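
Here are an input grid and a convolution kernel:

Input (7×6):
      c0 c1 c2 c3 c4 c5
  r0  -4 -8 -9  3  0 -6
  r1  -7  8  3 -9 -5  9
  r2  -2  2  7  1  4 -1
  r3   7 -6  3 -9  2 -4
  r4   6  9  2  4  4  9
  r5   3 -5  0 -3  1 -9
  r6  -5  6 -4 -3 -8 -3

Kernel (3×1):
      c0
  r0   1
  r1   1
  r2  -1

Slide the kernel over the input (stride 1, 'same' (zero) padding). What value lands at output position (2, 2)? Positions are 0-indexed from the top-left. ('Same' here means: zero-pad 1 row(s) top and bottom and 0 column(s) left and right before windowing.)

7

The receptive field on the zero-padded input at this output position is [3 / 7 / 3]. Elementwise product with the kernel and sum: 3·1 + 7·1 + 3·-1.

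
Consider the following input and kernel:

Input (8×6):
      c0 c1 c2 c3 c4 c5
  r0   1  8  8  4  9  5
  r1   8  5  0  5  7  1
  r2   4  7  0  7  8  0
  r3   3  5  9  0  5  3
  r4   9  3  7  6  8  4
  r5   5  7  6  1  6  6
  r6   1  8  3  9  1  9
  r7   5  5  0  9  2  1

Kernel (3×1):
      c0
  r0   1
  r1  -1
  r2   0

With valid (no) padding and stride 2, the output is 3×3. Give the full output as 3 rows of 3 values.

-7 8 2
1 -9 3
4 1 2

Output[0,0]: The receptive field on the input at this output position is [1 / 8 / 4]. Elementwise product with the kernel and sum: 1·1 + 8·-1.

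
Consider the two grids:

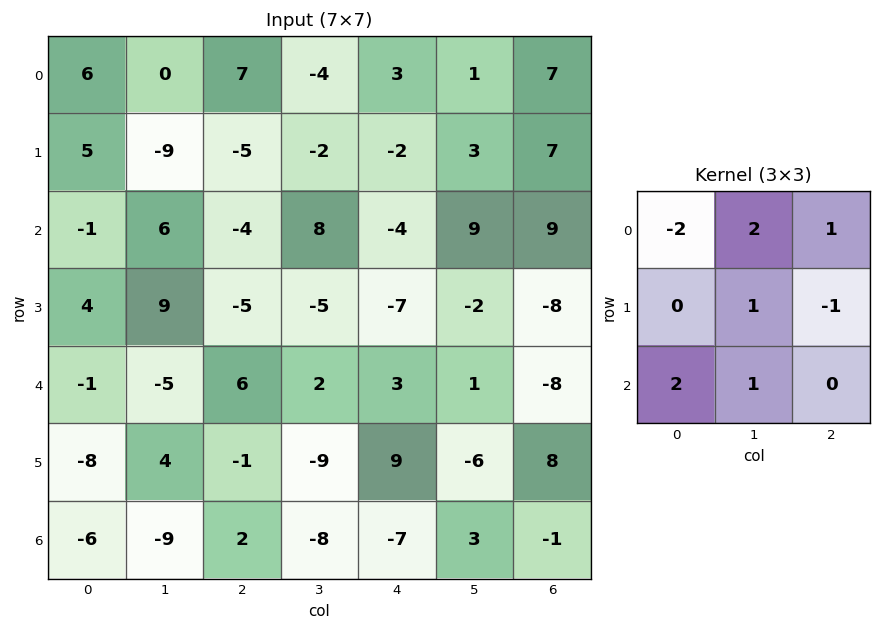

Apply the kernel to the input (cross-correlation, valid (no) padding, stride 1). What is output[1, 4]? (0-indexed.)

The receptive field on the input at this output position is [-2 3 7 / -4 9 9 / -7 -2 -8]. Elementwise product with the kernel and sum: -2·-2 + 3·2 + 7·1 + 9·1 + 9·-1 + -7·2 + -2·1.

1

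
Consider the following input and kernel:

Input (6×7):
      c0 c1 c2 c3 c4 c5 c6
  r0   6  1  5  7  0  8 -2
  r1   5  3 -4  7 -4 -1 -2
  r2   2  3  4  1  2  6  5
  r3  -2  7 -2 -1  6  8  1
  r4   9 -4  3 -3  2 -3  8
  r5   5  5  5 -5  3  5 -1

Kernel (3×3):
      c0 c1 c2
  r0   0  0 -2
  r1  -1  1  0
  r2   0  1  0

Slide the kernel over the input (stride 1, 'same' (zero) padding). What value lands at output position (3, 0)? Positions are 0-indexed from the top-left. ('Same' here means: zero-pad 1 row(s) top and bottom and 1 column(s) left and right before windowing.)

The receptive field on the zero-padded input at this output position is [0 2 3 / 0 -2 7 / 0 9 -4]. Elementwise product with the kernel and sum: 3·-2 + 0·-1 + -2·1 + 9·1.

1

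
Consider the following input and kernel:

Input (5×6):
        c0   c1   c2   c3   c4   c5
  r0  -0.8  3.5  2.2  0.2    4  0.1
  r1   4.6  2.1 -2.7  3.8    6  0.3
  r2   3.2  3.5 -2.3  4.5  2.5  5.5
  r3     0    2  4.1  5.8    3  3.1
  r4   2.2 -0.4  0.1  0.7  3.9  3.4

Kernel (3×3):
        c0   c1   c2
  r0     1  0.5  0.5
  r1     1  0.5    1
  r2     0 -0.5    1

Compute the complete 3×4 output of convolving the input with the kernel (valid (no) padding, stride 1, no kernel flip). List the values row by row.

0.95 14.9 9.75 13.6
10.05 13.25 4.75 19.8
9.2 15.1 14.75 20.35

Output[0,0]: The receptive field on the input at this output position is [-0.8 3.5 2.2 / 4.6 2.1 -2.7 / 3.2 3.5 -2.3]. Elementwise product with the kernel and sum: -0.8·1 + 3.5·0.5 + 2.2·0.5 + 4.6·1 + 2.1·0.5 + -2.7·1 + 3.5·-0.5 + -2.3·1.
Output[0,1]: The receptive field on the input at this output position is [3.5 2.2 0.2 / 2.1 -2.7 3.8 / 3.5 -2.3 4.5]. Elementwise product with the kernel and sum: 3.5·1 + 2.2·0.5 + 0.2·0.5 + 2.1·1 + -2.7·0.5 + 3.8·1 + -2.3·-0.5 + 4.5·1.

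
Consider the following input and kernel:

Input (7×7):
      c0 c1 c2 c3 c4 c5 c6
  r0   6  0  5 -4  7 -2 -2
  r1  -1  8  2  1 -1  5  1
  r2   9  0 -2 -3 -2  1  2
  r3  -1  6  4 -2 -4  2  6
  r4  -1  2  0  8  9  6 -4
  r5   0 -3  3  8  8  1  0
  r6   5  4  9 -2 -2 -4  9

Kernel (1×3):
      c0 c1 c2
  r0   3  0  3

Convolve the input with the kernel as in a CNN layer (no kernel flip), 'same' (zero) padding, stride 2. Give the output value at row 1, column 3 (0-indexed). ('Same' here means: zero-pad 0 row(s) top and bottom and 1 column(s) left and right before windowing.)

3

The receptive field on the zero-padded input at this output position is [1 2 0]. Elementwise product with the kernel and sum: 1·3 + 0·3.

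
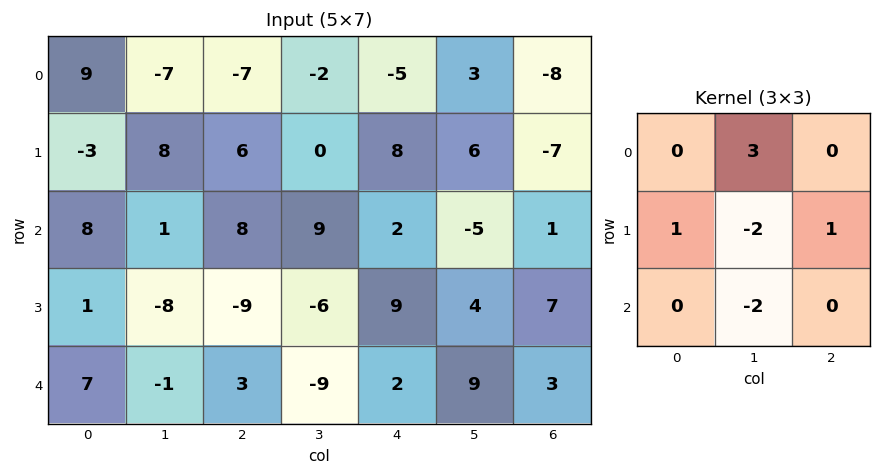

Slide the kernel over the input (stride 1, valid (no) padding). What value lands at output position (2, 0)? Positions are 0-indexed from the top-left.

13

The receptive field on the input at this output position is [8 1 8 / 1 -8 -9 / 7 -1 3]. Elementwise product with the kernel and sum: 1·3 + 1·1 + -8·-2 + -9·1 + -1·-2.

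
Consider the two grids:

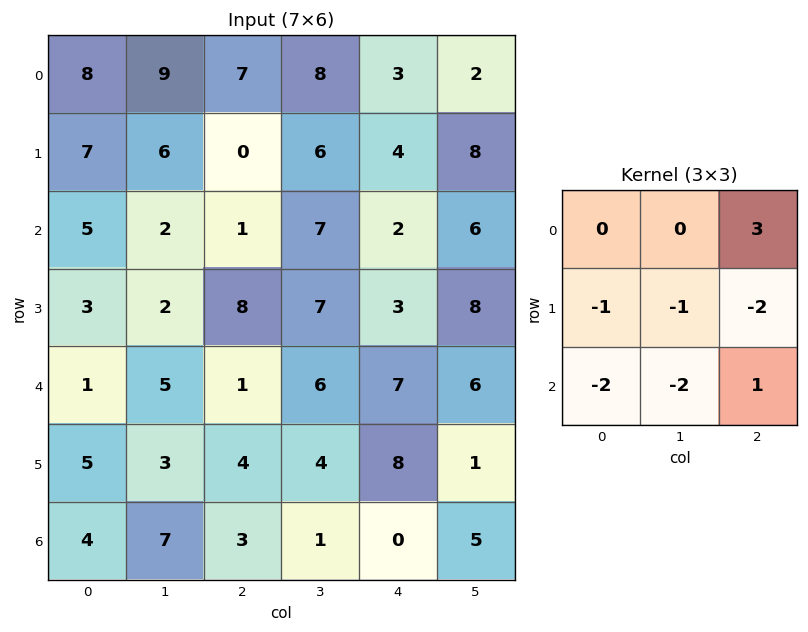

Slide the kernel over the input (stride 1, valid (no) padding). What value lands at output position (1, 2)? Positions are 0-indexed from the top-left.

The receptive field on the input at this output position is [0 6 4 / 1 7 2 / 8 7 3]. Elementwise product with the kernel and sum: 4·3 + 1·-1 + 7·-1 + 2·-2 + 8·-2 + 7·-2 + 3·1.

-27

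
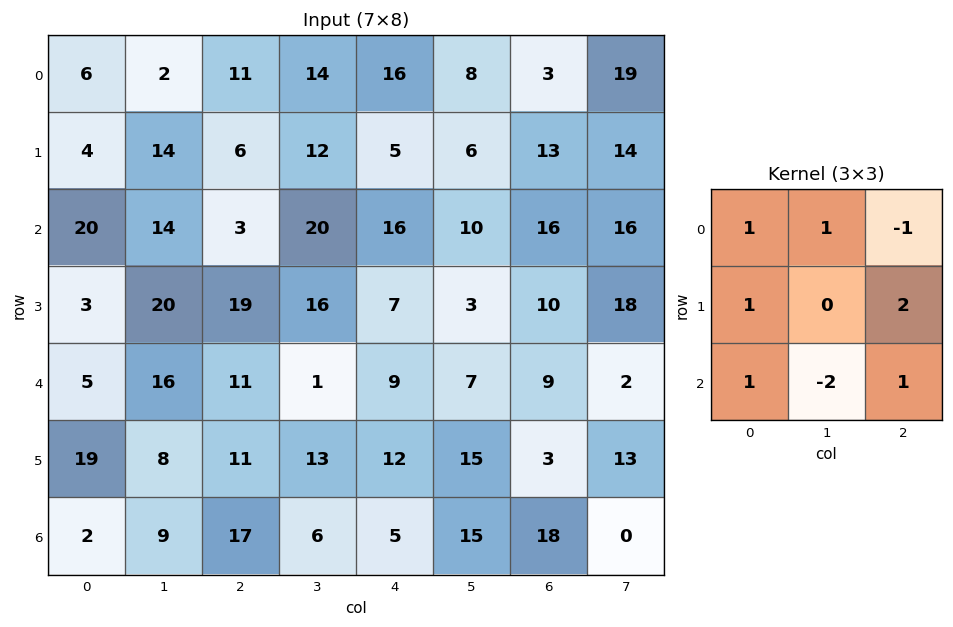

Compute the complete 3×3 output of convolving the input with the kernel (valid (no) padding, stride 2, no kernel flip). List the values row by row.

8 4 64
56 58 41
52 48 18

Output[0,0]: The receptive field on the input at this output position is [6 2 11 / 4 14 6 / 20 14 3]. Elementwise product with the kernel and sum: 6·1 + 2·1 + 11·-1 + 4·1 + 6·2 + 20·1 + 14·-2 + 3·1.
Output[0,1]: The receptive field on the input at this output position is [11 14 16 / 6 12 5 / 3 20 16]. Elementwise product with the kernel and sum: 11·1 + 14·1 + 16·-1 + 6·1 + 5·2 + 3·1 + 20·-2 + 16·1.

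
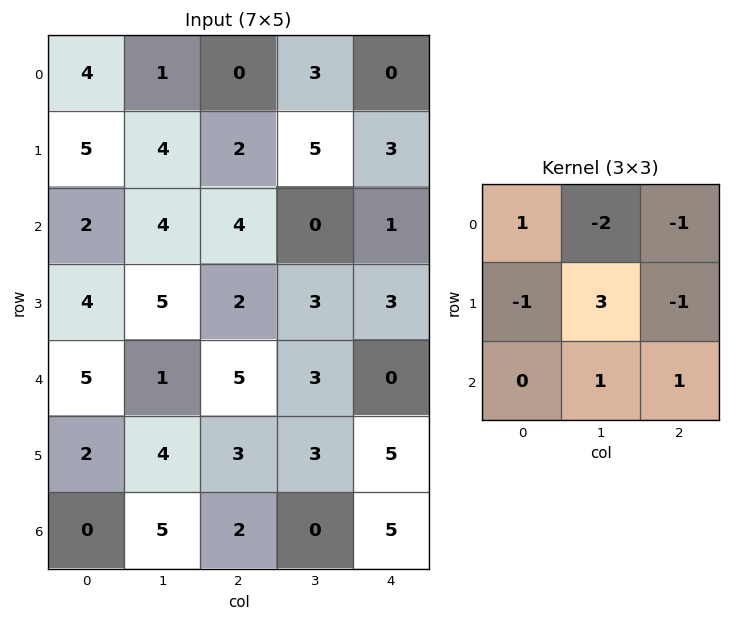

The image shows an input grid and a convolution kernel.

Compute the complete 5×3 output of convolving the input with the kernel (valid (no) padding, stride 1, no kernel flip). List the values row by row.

15 -1 5
8 8 -10
5 2 10
-8 15 5
12 -8 5

Output[0,0]: The receptive field on the input at this output position is [4 1 0 / 5 4 2 / 2 4 4]. Elementwise product with the kernel and sum: 4·1 + 1·-2 + 0·-1 + 5·-1 + 4·3 + 2·-1 + 4·1 + 4·1.
Output[0,1]: The receptive field on the input at this output position is [1 0 3 / 4 2 5 / 4 4 0]. Elementwise product with the kernel and sum: 1·1 + 0·-2 + 3·-1 + 4·-1 + 2·3 + 5·-1 + 4·1 + 0·1.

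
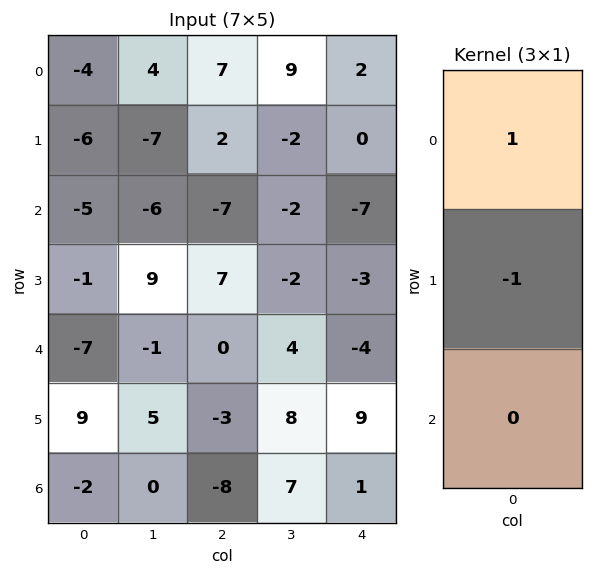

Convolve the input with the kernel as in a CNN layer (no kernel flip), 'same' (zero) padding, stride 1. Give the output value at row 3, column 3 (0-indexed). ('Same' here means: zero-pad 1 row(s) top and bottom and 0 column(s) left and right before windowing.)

0

The receptive field on the zero-padded input at this output position is [-2 / -2 / 4]. Elementwise product with the kernel and sum: -2·1 + -2·-1.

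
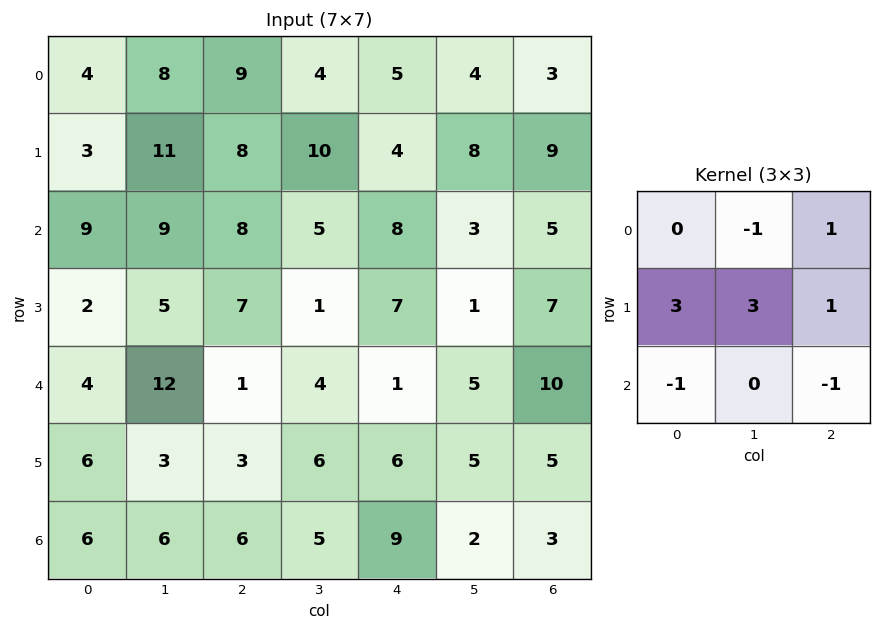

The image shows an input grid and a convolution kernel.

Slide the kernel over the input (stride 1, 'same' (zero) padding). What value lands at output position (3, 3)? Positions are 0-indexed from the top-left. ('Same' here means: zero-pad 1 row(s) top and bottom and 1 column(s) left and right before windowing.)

32

The receptive field on the zero-padded input at this output position is [8 5 8 / 7 1 7 / 1 4 1]. Elementwise product with the kernel and sum: 5·-1 + 8·1 + 7·3 + 1·3 + 7·1 + 1·-1 + 1·-1.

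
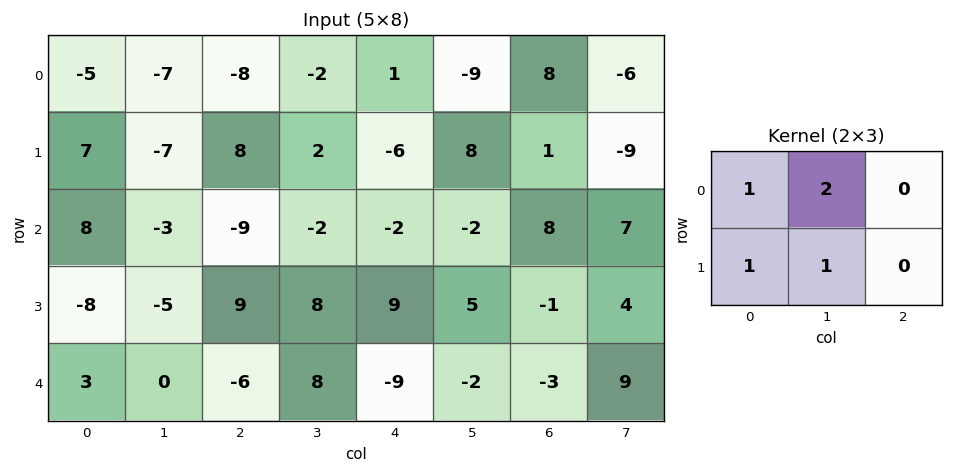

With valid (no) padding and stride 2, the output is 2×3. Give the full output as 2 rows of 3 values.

Output[0,0]: The receptive field on the input at this output position is [-5 -7 -8 / 7 -7 8]. Elementwise product with the kernel and sum: -5·1 + -7·2 + 7·1 + -7·1.
Output[0,1]: The receptive field on the input at this output position is [-8 -2 1 / 8 2 -6]. Elementwise product with the kernel and sum: -8·1 + -2·2 + 8·1 + 2·1.

-19 -2 -15
-11 4 8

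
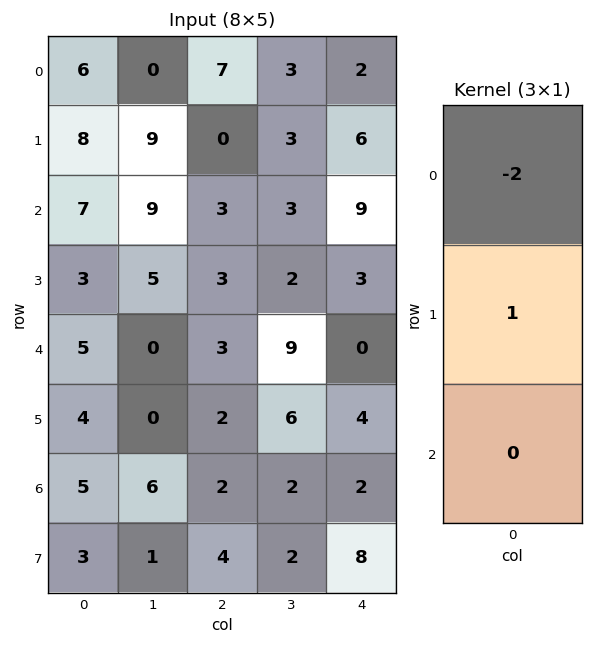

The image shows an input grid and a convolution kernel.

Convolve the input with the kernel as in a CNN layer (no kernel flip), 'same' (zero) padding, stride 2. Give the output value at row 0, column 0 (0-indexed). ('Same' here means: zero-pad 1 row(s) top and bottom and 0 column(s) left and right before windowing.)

The receptive field on the zero-padded input at this output position is [0 / 6 / 8]. Elementwise product with the kernel and sum: 0·-2 + 6·1.

6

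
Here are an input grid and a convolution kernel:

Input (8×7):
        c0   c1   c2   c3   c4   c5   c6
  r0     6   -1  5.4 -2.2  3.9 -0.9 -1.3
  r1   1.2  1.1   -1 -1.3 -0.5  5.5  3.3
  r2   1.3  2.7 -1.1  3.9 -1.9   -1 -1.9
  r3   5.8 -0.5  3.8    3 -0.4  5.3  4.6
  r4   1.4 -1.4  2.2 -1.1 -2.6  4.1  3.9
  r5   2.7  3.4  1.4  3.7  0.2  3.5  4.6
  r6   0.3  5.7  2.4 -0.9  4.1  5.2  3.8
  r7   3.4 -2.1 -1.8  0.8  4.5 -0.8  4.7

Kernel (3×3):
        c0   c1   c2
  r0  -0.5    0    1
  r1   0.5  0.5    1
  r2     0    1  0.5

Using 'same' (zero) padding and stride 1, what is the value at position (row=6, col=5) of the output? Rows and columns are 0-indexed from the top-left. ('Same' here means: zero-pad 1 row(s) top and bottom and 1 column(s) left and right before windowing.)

14.5

The receptive field on the zero-padded input at this output position is [0.2 3.5 4.6 / 4.1 5.2 3.8 / 4.5 -0.8 4.7]. Elementwise product with the kernel and sum: 0.2·-0.5 + 4.6·1 + 4.1·0.5 + 5.2·0.5 + 3.8·1 + -0.8·1 + 4.7·0.5.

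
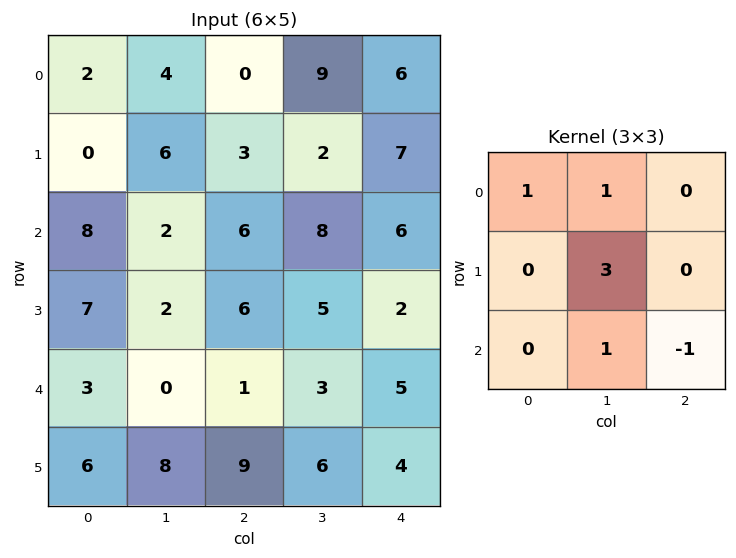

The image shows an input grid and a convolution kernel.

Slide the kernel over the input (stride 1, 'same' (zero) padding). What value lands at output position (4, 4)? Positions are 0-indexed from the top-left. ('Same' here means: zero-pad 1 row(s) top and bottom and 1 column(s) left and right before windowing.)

26

The receptive field on the zero-padded input at this output position is [5 2 0 / 3 5 0 / 6 4 0]. Elementwise product with the kernel and sum: 5·1 + 2·1 + 5·3 + 4·1 + 0·-1.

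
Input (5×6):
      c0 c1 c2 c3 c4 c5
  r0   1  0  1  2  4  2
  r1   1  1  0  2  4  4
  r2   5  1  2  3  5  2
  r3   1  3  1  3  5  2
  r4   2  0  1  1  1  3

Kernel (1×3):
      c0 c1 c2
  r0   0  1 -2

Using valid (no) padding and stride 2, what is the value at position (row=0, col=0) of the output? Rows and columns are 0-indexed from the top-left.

The receptive field on the input at this output position is [1 0 1]. Elementwise product with the kernel and sum: 0·1 + 1·-2.

-2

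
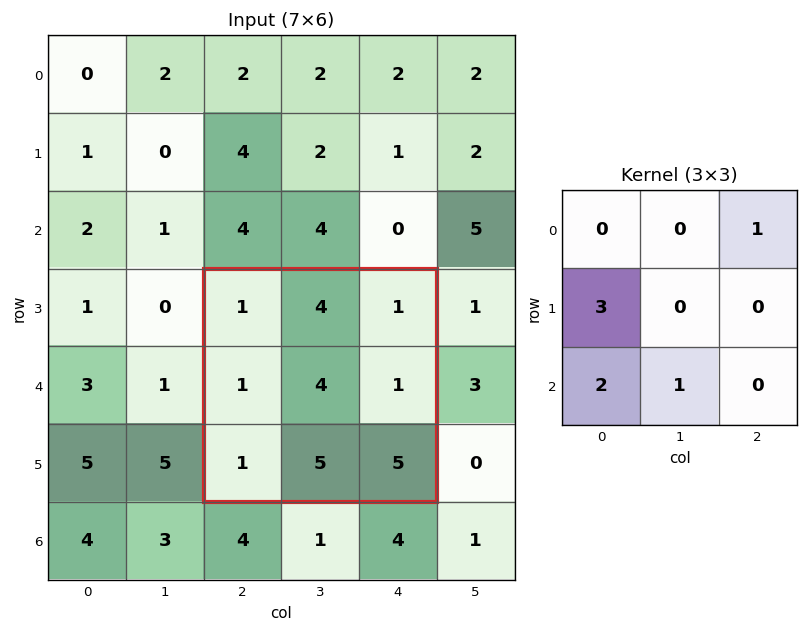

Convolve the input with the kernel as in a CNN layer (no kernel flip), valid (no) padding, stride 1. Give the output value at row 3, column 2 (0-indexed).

The receptive field on the input at this output position is [1 4 1 / 1 4 1 / 1 5 5]. Elementwise product with the kernel and sum: 1·1 + 1·3 + 1·2 + 5·1.

11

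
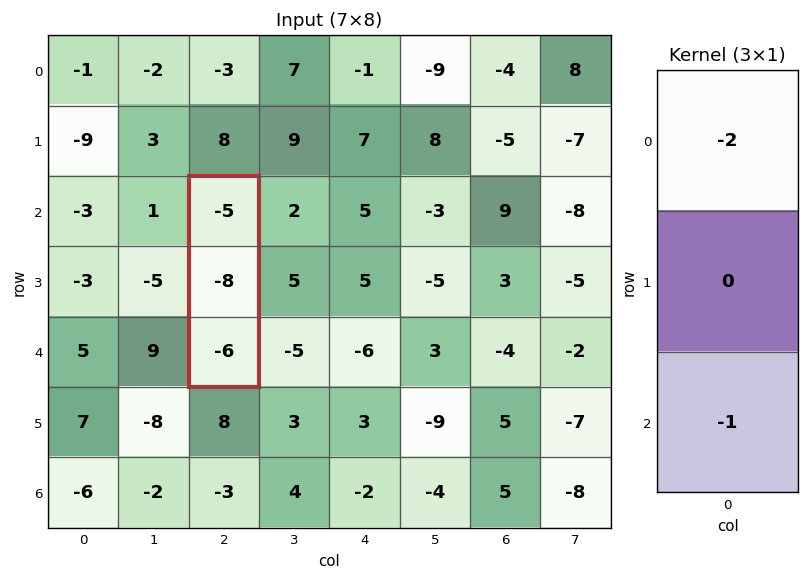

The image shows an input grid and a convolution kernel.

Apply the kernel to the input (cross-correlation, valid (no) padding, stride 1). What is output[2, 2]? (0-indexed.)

16

The receptive field on the input at this output position is [-5 / -8 / -6]. Elementwise product with the kernel and sum: -5·-2 + -6·-1.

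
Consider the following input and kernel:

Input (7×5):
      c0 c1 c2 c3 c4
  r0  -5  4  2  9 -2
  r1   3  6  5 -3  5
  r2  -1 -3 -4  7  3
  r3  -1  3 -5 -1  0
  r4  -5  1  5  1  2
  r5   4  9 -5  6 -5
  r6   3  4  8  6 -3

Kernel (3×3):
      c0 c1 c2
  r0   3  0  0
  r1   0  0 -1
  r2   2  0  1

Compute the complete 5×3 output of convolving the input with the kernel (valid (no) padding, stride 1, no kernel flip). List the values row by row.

Output[0,0]: The receptive field on the input at this output position is [-5 4 2 / 3 6 5 / -1 -3 -4]. Elementwise product with the kernel and sum: -5·3 + 5·-1 + -1·2 + -4·1.
Output[0,1]: The receptive field on the input at this output position is [4 2 9 / 6 5 -3 / -3 -4 7]. Elementwise product with the kernel and sum: 4·3 + -3·-1 + -3·2 + 7·1.

-26 16 -4
6 16 2
-3 -5 0
-5 32 -32
4 11 33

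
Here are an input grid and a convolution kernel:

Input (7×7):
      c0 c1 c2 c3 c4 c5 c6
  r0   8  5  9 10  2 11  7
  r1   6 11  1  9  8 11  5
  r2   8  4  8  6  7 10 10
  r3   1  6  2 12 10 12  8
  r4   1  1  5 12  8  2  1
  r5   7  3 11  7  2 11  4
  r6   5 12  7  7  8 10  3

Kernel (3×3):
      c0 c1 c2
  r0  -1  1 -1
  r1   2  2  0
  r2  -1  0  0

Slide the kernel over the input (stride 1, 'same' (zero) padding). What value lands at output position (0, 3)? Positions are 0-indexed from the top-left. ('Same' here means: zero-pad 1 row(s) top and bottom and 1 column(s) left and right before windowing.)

37

The receptive field on the zero-padded input at this output position is [0 0 0 / 9 10 2 / 1 9 8]. Elementwise product with the kernel and sum: 0·-1 + 0·1 + 0·-1 + 9·2 + 10·2 + 1·-1.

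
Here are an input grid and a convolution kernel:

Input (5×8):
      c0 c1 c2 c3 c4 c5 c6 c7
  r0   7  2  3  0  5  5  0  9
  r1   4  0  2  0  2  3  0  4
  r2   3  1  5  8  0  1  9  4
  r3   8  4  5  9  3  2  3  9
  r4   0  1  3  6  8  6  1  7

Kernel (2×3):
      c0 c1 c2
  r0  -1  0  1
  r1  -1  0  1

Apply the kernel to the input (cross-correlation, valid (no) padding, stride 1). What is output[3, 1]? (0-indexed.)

The receptive field on the input at this output position is [4 5 9 / 1 3 6]. Elementwise product with the kernel and sum: 4·-1 + 9·1 + 1·-1 + 6·1.

10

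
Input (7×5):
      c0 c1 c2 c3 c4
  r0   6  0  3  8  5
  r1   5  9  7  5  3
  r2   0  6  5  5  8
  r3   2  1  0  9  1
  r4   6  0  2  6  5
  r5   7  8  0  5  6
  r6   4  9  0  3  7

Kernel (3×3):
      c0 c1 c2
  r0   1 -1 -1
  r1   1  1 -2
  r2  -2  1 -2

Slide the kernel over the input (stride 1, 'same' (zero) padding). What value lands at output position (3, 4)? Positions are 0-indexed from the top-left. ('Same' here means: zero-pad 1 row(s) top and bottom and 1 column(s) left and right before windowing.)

The receptive field on the zero-padded input at this output position is [5 8 0 / 9 1 0 / 6 5 0]. Elementwise product with the kernel and sum: 5·1 + 8·-1 + 0·-1 + 9·1 + 1·1 + 0·-2 + 6·-2 + 5·1 + 0·-2.

0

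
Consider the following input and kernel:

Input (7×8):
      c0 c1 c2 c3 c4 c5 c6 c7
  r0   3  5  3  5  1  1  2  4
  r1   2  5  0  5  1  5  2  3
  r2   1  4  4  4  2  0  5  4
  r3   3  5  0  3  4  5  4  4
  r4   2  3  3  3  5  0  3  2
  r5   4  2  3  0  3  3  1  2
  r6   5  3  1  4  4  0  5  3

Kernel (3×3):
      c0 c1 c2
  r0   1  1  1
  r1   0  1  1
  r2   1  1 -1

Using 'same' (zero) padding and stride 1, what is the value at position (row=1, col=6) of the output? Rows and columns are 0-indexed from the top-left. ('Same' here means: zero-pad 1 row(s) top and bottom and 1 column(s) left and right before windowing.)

The receptive field on the zero-padded input at this output position is [1 2 4 / 5 2 3 / 0 5 4]. Elementwise product with the kernel and sum: 1·1 + 2·1 + 4·1 + 2·1 + 3·1 + 0·1 + 5·1 + 4·-1.

13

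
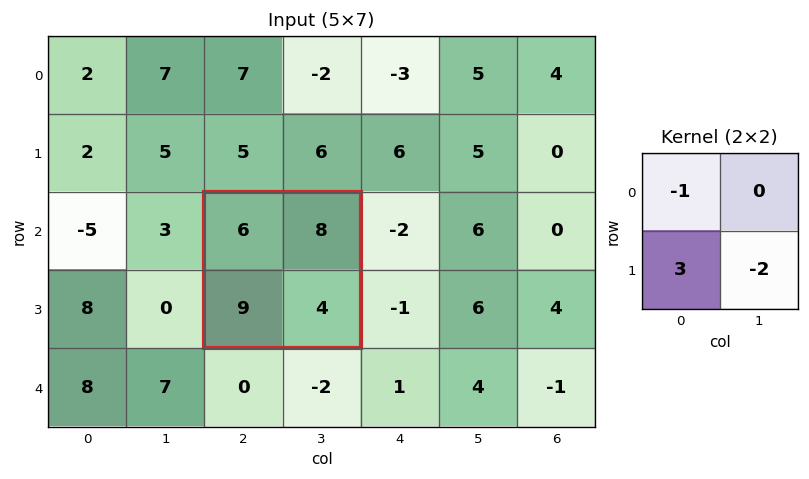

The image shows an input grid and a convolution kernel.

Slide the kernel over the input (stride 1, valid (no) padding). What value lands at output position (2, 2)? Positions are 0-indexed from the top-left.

13

The receptive field on the input at this output position is [6 8 / 9 4]. Elementwise product with the kernel and sum: 6·-1 + 9·3 + 4·-2.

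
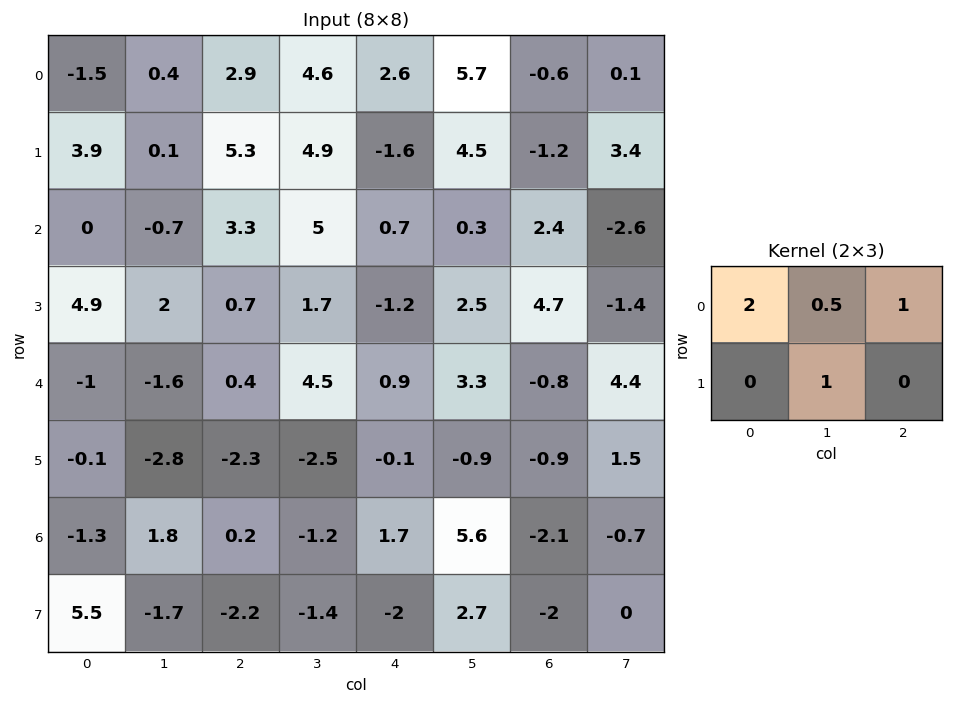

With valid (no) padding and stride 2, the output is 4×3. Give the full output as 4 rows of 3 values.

0.2 15.6 11.95
4.95 11.5 6.45
-5.2 1.45 1.75
-3.2 0.1 6.8

Output[0,0]: The receptive field on the input at this output position is [-1.5 0.4 2.9 / 3.9 0.1 5.3]. Elementwise product with the kernel and sum: -1.5·2 + 0.4·0.5 + 2.9·1 + 0.1·1.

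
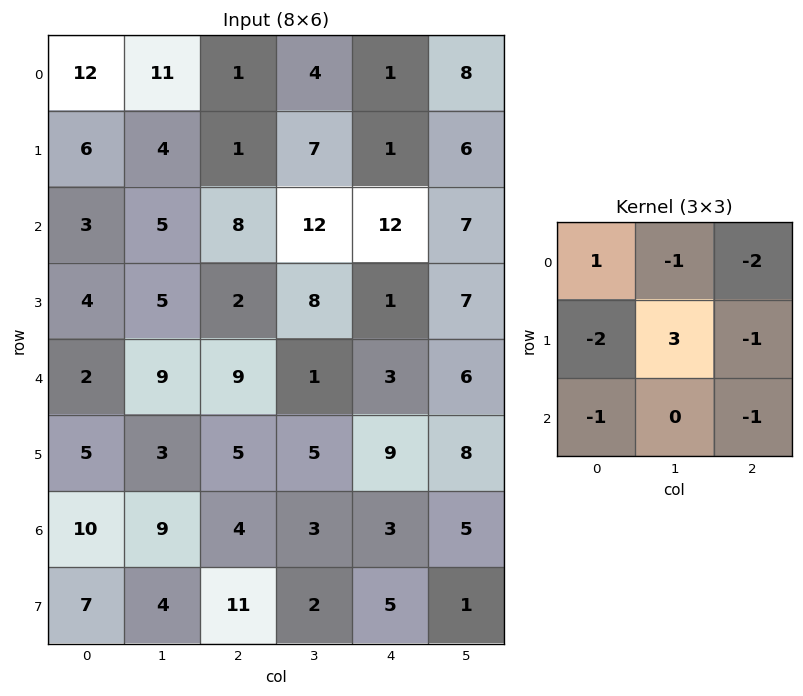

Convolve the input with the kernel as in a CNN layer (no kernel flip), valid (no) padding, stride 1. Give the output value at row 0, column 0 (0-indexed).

-13

The receptive field on the input at this output position is [12 11 1 / 6 4 1 / 3 5 8]. Elementwise product with the kernel and sum: 12·1 + 11·-1 + 1·-2 + 6·-2 + 4·3 + 1·-1 + 3·-1 + 8·-1.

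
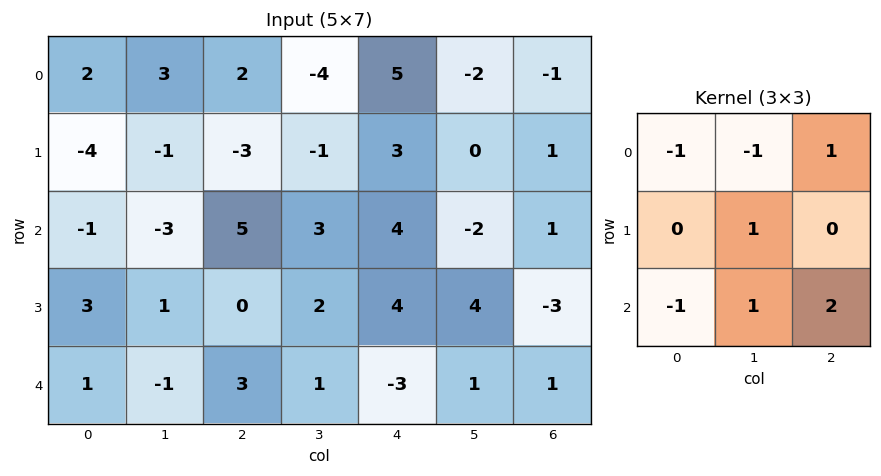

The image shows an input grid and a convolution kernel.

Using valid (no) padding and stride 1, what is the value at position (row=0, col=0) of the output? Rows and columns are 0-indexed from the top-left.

4

The receptive field on the input at this output position is [2 3 2 / -4 -1 -3 / -1 -3 5]. Elementwise product with the kernel and sum: 2·-1 + 3·-1 + 2·1 + -1·1 + -1·-1 + -3·1 + 5·2.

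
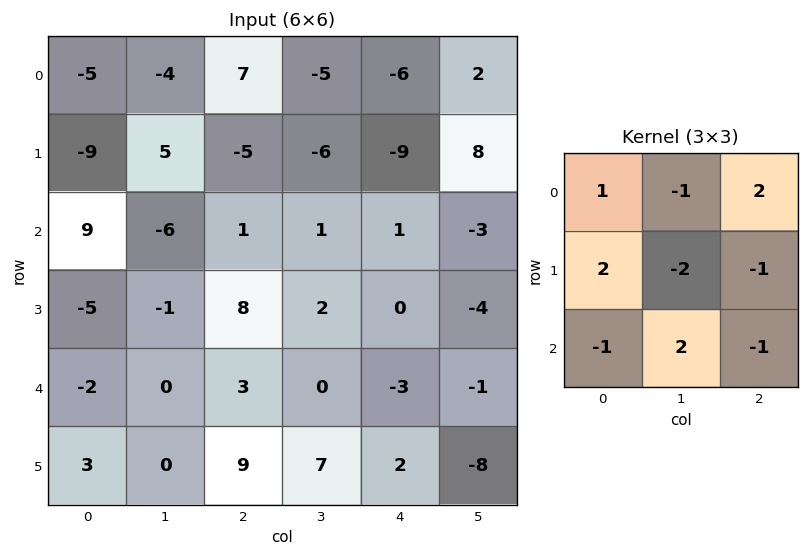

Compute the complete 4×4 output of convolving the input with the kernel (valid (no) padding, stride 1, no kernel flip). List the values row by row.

-32 12 11 7
0 -2 -22 24
0 -19 14 -3
-7 0 18 6

Output[0,0]: The receptive field on the input at this output position is [-5 -4 7 / -9 5 -5 / 9 -6 1]. Elementwise product with the kernel and sum: -5·1 + -4·-1 + 7·2 + -9·2 + 5·-2 + -5·-1 + 9·-1 + -6·2 + 1·-1.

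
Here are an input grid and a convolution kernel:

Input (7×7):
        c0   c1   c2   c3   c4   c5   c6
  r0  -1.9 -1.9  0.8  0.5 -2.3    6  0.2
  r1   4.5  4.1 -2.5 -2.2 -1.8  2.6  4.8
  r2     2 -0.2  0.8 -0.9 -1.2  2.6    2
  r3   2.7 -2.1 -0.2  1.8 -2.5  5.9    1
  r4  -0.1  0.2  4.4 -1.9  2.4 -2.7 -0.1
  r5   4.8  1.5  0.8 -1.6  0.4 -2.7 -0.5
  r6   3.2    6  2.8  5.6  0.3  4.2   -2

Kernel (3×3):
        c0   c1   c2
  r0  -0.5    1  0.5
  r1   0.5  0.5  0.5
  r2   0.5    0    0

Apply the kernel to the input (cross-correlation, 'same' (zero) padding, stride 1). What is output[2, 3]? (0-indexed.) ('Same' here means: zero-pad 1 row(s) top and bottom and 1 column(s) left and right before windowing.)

The receptive field on the zero-padded input at this output position is [-2.5 -2.2 -1.8 / 0.8 -0.9 -1.2 / -0.2 1.8 -2.5]. Elementwise product with the kernel and sum: -2.5·-0.5 + -2.2·1 + -1.8·0.5 + 0.8·0.5 + -0.9·0.5 + -1.2·0.5 + -0.2·0.5.

-2.6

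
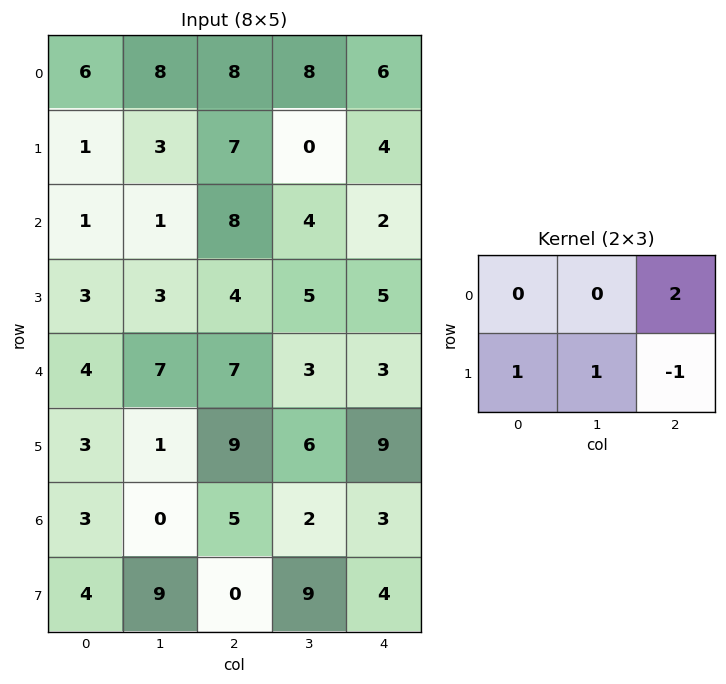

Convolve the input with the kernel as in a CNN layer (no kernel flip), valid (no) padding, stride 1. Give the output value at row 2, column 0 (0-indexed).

The receptive field on the input at this output position is [1 1 8 / 3 3 4]. Elementwise product with the kernel and sum: 8·2 + 3·1 + 3·1 + 4·-1.

18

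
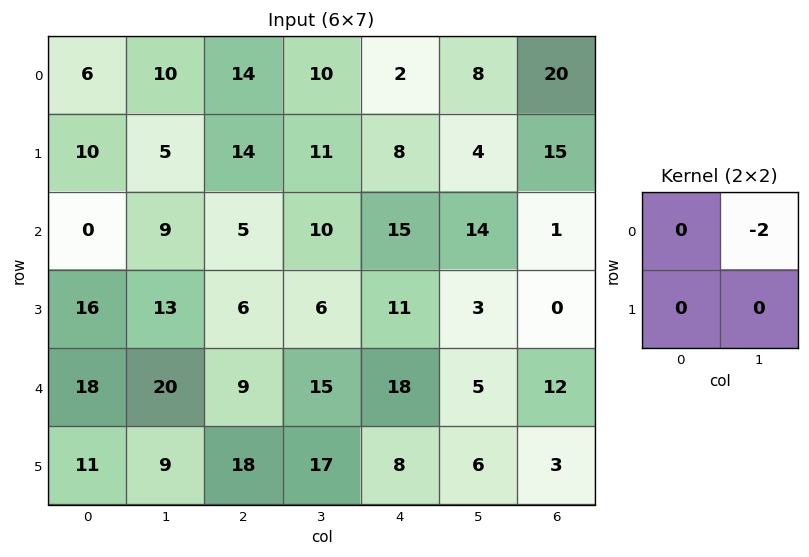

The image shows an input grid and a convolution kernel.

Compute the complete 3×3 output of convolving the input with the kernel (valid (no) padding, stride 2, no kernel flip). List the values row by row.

-20 -20 -16
-18 -20 -28
-40 -30 -10

Output[0,0]: The receptive field on the input at this output position is [6 10 / 10 5]. Elementwise product with the kernel and sum: 10·-2.
Output[0,1]: The receptive field on the input at this output position is [14 10 / 14 11]. Elementwise product with the kernel and sum: 10·-2.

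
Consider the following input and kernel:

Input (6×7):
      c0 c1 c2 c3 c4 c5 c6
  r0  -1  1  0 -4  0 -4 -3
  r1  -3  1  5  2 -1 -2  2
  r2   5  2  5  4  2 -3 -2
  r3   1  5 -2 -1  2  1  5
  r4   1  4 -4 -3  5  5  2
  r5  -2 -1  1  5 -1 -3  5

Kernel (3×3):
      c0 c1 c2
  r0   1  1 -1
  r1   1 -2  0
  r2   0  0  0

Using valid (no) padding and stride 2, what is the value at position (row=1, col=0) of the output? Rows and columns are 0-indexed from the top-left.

The receptive field on the input at this output position is [5 2 5 / 1 5 -2 / 1 4 -4]. Elementwise product with the kernel and sum: 5·1 + 2·1 + 5·-1 + 1·1 + 5·-2.

-7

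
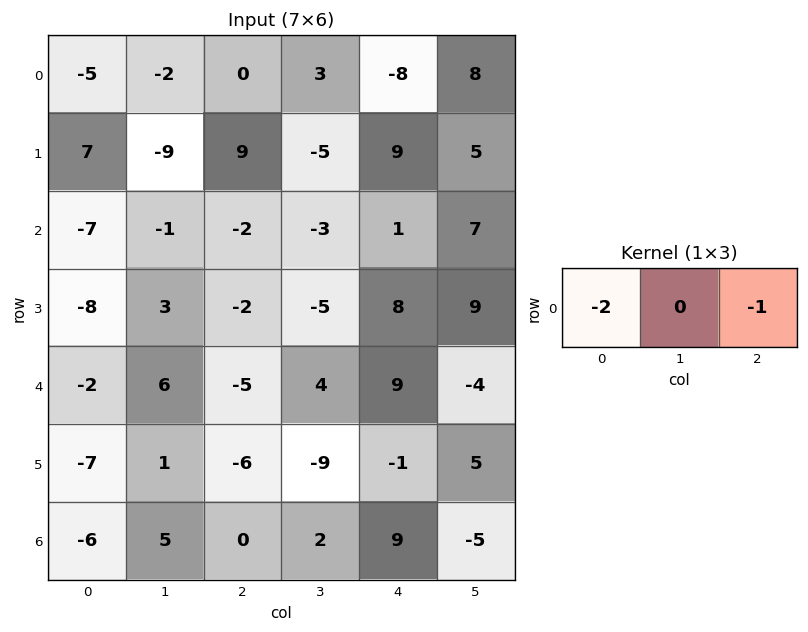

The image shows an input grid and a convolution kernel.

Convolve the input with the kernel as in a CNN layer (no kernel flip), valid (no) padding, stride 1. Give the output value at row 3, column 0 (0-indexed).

18

The receptive field on the input at this output position is [-8 3 -2]. Elementwise product with the kernel and sum: -8·-2 + -2·-1.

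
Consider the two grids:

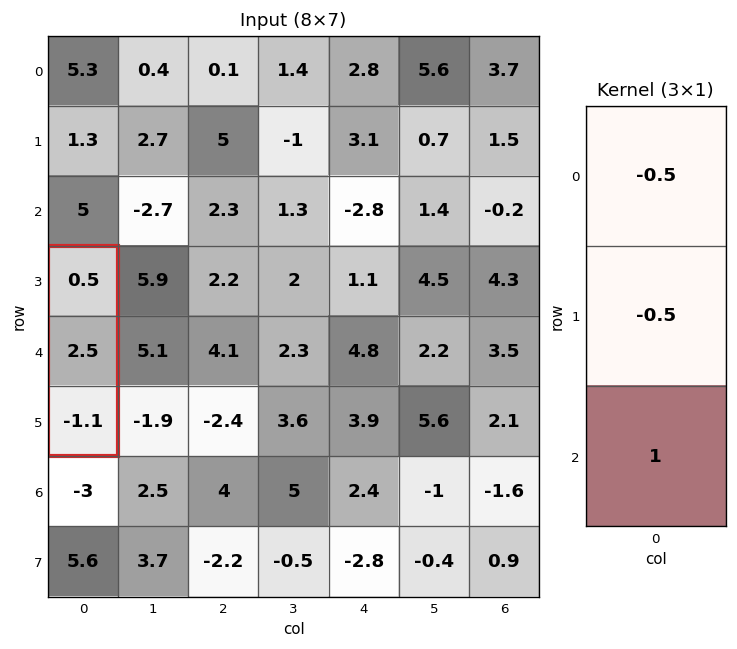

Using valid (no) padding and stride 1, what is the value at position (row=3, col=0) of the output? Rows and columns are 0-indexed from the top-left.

-2.6

The receptive field on the input at this output position is [0.5 / 2.5 / -1.1]. Elementwise product with the kernel and sum: 0.5·-0.5 + 2.5·-0.5 + -1.1·1.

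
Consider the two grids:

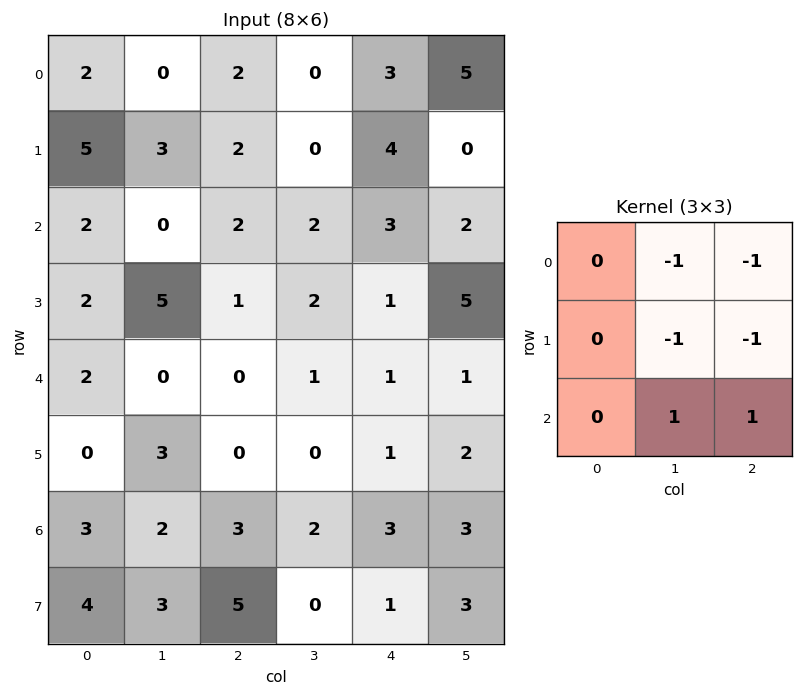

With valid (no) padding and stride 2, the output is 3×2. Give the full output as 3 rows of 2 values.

-5 -2
-8 -6
2 2

Output[0,0]: The receptive field on the input at this output position is [2 0 2 / 5 3 2 / 2 0 2]. Elementwise product with the kernel and sum: 0·-1 + 2·-1 + 3·-1 + 2·-1 + 0·1 + 2·1.
Output[0,1]: The receptive field on the input at this output position is [2 0 3 / 2 0 4 / 2 2 3]. Elementwise product with the kernel and sum: 0·-1 + 3·-1 + 0·-1 + 4·-1 + 2·1 + 3·1.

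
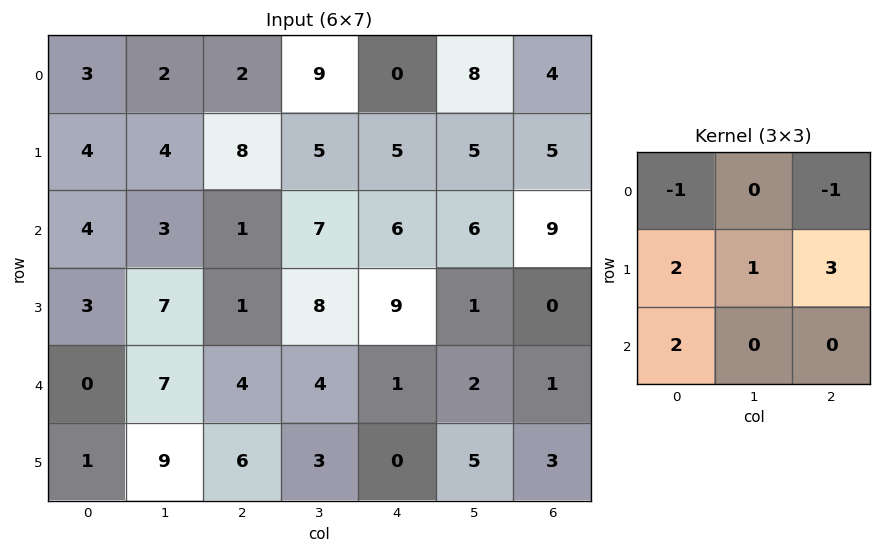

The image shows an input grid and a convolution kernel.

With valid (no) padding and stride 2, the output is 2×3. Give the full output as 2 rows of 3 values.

Output[0,0]: The receptive field on the input at this output position is [3 2 2 / 4 4 8 / 4 3 1]. Elementwise product with the kernel and sum: 3·-1 + 2·-1 + 4·2 + 4·1 + 8·3 + 4·2.
Output[0,1]: The receptive field on the input at this output position is [2 9 0 / 8 5 5 / 1 7 6]. Elementwise product with the kernel and sum: 2·-1 + 0·-1 + 8·2 + 5·1 + 5·3 + 1·2.

39 36 38
11 38 6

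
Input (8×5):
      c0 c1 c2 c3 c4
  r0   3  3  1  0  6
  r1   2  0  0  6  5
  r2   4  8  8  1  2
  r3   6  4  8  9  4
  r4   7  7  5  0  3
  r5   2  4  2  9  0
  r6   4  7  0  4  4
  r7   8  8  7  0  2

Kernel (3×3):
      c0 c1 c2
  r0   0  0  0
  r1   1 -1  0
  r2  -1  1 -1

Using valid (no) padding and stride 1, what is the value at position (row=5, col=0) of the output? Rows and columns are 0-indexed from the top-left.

The receptive field on the input at this output position is [2 4 2 / 4 7 0 / 8 8 7]. Elementwise product with the kernel and sum: 4·1 + 7·-1 + 8·-1 + 8·1 + 7·-1.

-10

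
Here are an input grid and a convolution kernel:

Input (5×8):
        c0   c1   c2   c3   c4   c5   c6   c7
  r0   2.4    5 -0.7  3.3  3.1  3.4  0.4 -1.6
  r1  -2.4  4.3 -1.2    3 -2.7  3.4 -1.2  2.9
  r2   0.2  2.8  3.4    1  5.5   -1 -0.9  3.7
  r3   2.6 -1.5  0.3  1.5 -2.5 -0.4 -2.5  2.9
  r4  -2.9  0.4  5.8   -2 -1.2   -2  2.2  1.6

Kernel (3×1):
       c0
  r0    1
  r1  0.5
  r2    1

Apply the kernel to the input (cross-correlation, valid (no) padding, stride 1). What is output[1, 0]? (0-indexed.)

The receptive field on the input at this output position is [-2.4 / 0.2 / 2.6]. Elementwise product with the kernel and sum: -2.4·1 + 0.2·0.5 + 2.6·1.

0.3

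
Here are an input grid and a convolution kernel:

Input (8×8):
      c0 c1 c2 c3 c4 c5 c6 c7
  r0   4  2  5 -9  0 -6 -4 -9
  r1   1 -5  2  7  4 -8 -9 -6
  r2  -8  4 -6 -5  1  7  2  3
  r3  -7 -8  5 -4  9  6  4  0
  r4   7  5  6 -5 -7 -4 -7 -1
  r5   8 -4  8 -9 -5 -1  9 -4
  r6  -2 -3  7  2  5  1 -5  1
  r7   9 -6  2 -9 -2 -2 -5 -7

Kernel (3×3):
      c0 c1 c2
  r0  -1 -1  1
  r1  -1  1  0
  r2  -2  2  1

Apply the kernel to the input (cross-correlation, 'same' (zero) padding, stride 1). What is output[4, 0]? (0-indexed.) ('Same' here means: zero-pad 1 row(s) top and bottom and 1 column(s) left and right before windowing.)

The receptive field on the zero-padded input at this output position is [0 -7 -8 / 0 7 5 / 0 8 -4]. Elementwise product with the kernel and sum: 0·-1 + -7·-1 + -8·1 + 0·-1 + 7·1 + 0·-2 + 8·2 + -4·1.

18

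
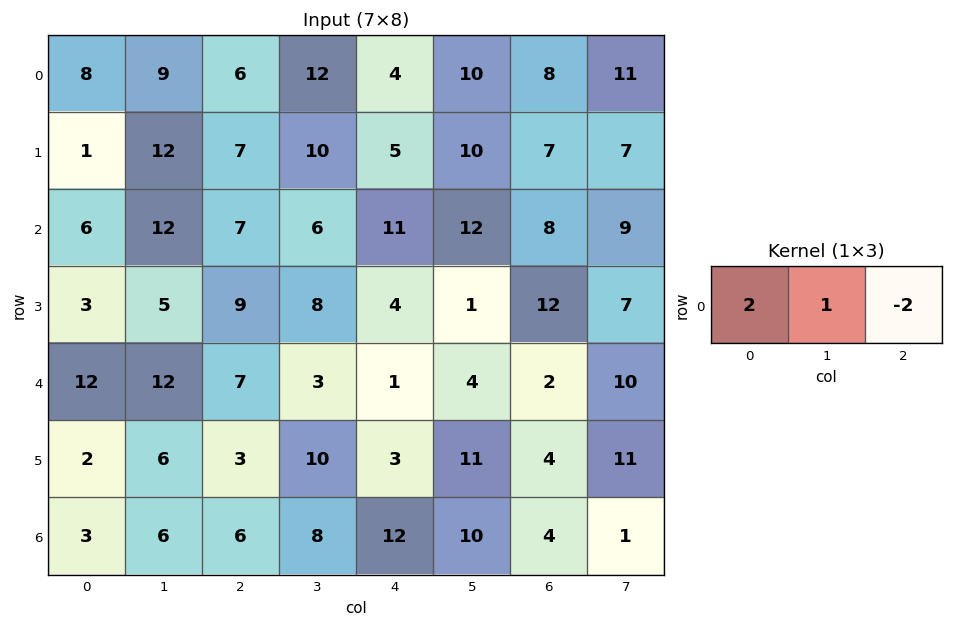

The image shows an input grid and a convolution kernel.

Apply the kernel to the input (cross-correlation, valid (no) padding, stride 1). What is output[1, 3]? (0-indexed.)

The receptive field on the input at this output position is [10 5 10]. Elementwise product with the kernel and sum: 10·2 + 5·1 + 10·-2.

5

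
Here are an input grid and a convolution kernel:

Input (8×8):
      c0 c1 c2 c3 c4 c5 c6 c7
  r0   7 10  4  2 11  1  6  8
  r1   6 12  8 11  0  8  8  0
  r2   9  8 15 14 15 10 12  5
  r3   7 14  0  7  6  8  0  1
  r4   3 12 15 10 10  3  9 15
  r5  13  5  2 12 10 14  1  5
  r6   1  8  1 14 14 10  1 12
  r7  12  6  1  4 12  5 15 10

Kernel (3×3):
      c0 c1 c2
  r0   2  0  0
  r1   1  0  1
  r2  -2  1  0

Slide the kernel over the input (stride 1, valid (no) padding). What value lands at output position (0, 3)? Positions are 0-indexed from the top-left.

10

The receptive field on the input at this output position is [2 11 1 / 11 0 8 / 14 15 10]. Elementwise product with the kernel and sum: 2·2 + 11·1 + 8·1 + 14·-2 + 15·1.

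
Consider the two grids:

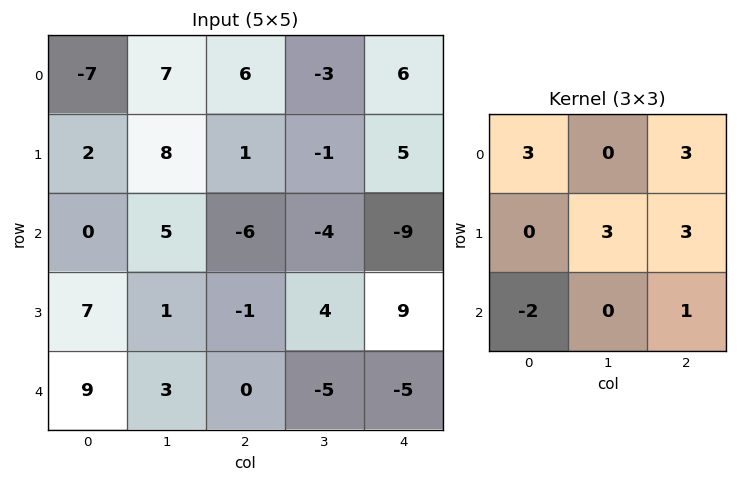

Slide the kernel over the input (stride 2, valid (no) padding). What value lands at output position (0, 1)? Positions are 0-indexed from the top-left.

The receptive field on the input at this output position is [6 -3 6 / 1 -1 5 / -6 -4 -9]. Elementwise product with the kernel and sum: 6·3 + 6·3 + -1·3 + 5·3 + -6·-2 + -9·1.

51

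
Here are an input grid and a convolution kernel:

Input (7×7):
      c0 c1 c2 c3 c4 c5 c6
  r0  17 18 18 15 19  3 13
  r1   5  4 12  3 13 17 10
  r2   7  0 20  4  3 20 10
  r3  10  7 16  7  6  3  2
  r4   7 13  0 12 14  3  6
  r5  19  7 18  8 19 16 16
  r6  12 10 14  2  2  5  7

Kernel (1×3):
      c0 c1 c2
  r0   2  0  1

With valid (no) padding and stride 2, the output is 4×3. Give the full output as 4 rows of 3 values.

Output[0,0]: The receptive field on the input at this output position is [17 18 18]. Elementwise product with the kernel and sum: 17·2 + 18·1.
Output[0,1]: The receptive field on the input at this output position is [18 15 19]. Elementwise product with the kernel and sum: 18·2 + 19·1.

52 55 51
34 43 16
14 14 34
38 30 11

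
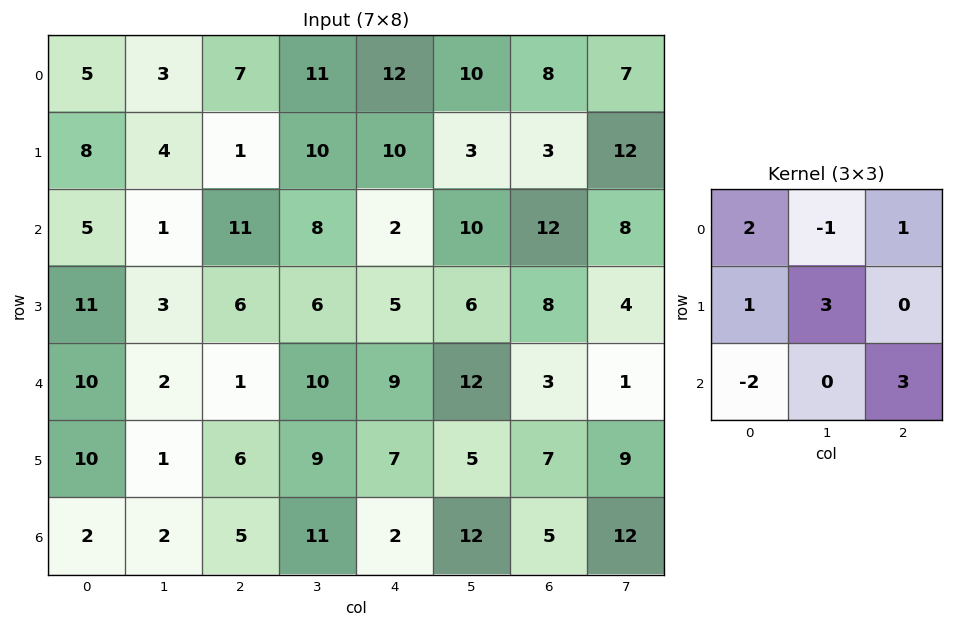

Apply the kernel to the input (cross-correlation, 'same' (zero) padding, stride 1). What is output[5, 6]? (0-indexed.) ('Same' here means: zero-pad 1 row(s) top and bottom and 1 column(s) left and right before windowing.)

60

The receptive field on the zero-padded input at this output position is [12 3 1 / 5 7 9 / 12 5 12]. Elementwise product with the kernel and sum: 12·2 + 3·-1 + 1·1 + 5·1 + 7·3 + 12·-2 + 12·3.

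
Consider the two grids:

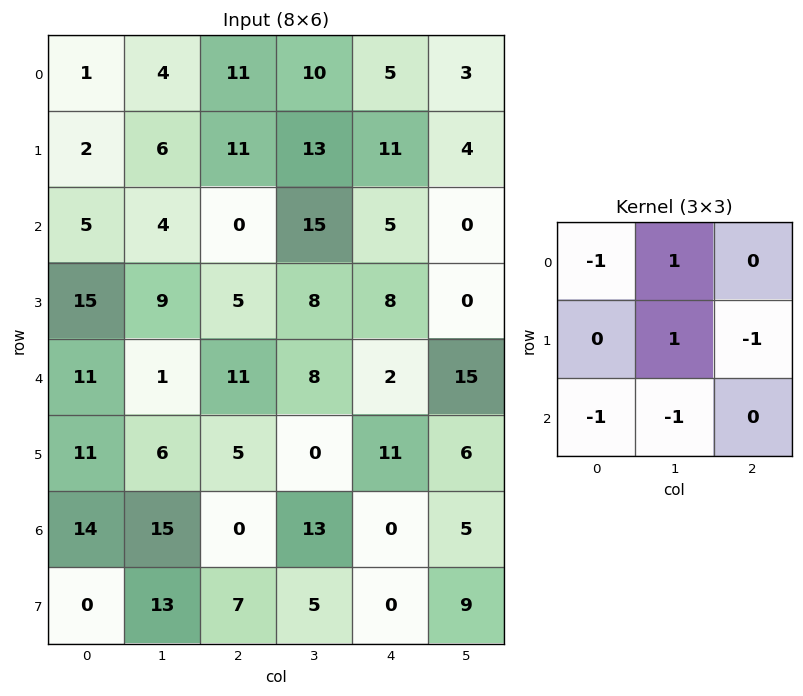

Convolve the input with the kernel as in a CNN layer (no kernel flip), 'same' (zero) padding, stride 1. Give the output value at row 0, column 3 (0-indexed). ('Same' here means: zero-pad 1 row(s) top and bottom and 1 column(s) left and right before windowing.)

The receptive field on the zero-padded input at this output position is [0 0 0 / 11 10 5 / 11 13 11]. Elementwise product with the kernel and sum: 0·-1 + 0·1 + 10·1 + 5·-1 + 11·-1 + 13·-1.

-19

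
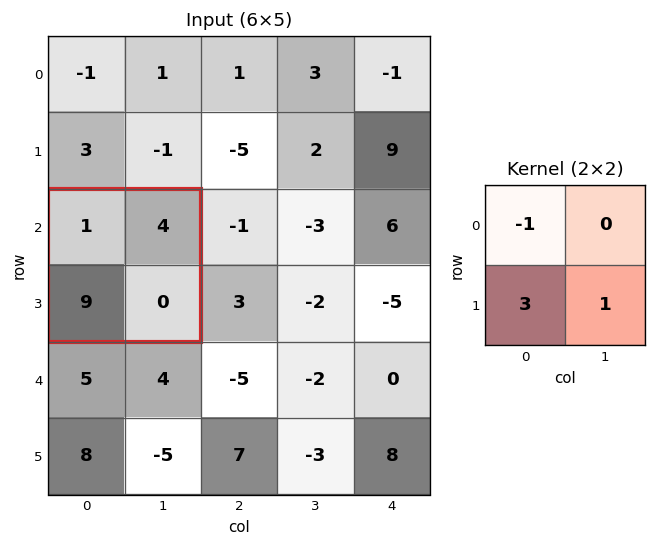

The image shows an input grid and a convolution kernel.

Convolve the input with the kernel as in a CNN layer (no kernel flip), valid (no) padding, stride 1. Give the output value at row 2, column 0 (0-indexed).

26

The receptive field on the input at this output position is [1 4 / 9 0]. Elementwise product with the kernel and sum: 1·-1 + 9·3 + 0·1.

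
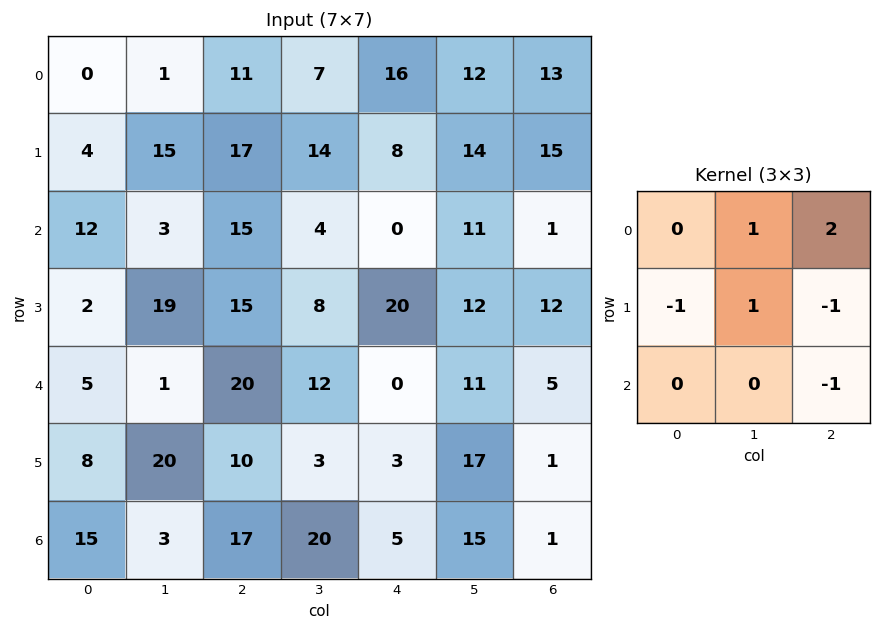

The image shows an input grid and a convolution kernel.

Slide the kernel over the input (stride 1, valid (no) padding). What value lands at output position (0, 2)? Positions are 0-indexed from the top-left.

The receptive field on the input at this output position is [11 7 16 / 17 14 8 / 15 4 0]. Elementwise product with the kernel and sum: 7·1 + 16·2 + 17·-1 + 14·1 + 8·-1 + 0·-1.

28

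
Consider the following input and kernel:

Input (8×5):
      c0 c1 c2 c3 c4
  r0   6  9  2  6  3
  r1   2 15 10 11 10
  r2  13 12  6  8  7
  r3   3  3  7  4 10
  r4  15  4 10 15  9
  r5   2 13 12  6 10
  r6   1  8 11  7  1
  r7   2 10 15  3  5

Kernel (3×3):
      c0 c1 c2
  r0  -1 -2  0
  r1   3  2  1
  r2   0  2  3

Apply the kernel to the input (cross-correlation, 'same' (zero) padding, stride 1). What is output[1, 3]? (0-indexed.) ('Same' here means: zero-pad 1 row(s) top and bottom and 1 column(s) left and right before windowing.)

85

The receptive field on the zero-padded input at this output position is [2 6 3 / 10 11 10 / 6 8 7]. Elementwise product with the kernel and sum: 2·-1 + 6·-2 + 10·3 + 11·2 + 10·1 + 8·2 + 7·3.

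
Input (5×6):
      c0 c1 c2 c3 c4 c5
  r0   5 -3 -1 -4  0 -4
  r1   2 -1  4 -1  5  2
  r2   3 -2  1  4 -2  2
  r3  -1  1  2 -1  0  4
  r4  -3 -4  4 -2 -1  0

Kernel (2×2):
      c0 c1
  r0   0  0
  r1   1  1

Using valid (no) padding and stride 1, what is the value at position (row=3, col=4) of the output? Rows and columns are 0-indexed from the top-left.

The receptive field on the input at this output position is [0 4 / -1 0]. Elementwise product with the kernel and sum: -1·1 + 0·1.

-1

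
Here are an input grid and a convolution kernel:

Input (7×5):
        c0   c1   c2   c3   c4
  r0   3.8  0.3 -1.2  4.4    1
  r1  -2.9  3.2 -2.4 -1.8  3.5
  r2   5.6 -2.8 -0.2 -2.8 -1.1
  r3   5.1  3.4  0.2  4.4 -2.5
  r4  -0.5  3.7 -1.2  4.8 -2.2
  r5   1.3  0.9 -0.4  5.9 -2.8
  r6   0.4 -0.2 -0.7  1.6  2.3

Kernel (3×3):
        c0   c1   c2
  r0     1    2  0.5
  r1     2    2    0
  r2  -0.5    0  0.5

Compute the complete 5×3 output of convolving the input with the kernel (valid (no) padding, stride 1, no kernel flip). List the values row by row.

Output[0,0]: The receptive field on the input at this output position is [3.8 0.3 -1.2 / -2.9 3.2 -2.4 / 5.6 -2.8 -0.2]. Elementwise product with the kernel and sum: 3.8·1 + 0.3·2 + -1.2·0.5 + -2.9·2 + 3.2·2 + 5.6·-0.5 + -0.2·0.5.
Output[0,1]: The receptive field on the input at this output position is [0.3 -1.2 4.4 / 3.2 -2.4 -1.8 / -2.8 -0.2 -2.8]. Elementwise product with the kernel and sum: 0.3·1 + -1.2·2 + 4.4·0.5 + 3.2·2 + -2.4·2 + -2.8·-0.5 + -2.8·0.5.

1.5 1.7 -0.75
5.45 -8 -11.6
16.55 3.15 2.35
17.55 13.5 13.75
10.15 5.6 19.8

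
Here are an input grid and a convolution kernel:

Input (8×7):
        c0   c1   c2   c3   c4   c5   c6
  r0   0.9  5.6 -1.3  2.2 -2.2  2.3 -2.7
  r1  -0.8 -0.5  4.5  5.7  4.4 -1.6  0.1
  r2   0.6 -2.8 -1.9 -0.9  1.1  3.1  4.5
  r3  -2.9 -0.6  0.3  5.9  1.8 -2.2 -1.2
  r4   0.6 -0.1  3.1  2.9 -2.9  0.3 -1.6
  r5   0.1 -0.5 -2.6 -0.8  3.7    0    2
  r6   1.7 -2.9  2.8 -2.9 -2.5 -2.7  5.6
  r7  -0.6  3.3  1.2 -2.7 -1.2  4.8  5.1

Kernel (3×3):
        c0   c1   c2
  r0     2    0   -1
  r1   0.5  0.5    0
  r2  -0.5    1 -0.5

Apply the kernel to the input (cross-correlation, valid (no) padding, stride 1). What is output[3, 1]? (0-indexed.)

-7.55

The receptive field on the input at this output position is [-0.6 0.3 5.9 / -0.1 3.1 2.9 / -0.5 -2.6 -0.8]. Elementwise product with the kernel and sum: -0.6·2 + 5.9·-1 + -0.1·0.5 + 3.1·0.5 + -0.5·-0.5 + -2.6·1 + -0.8·-0.5.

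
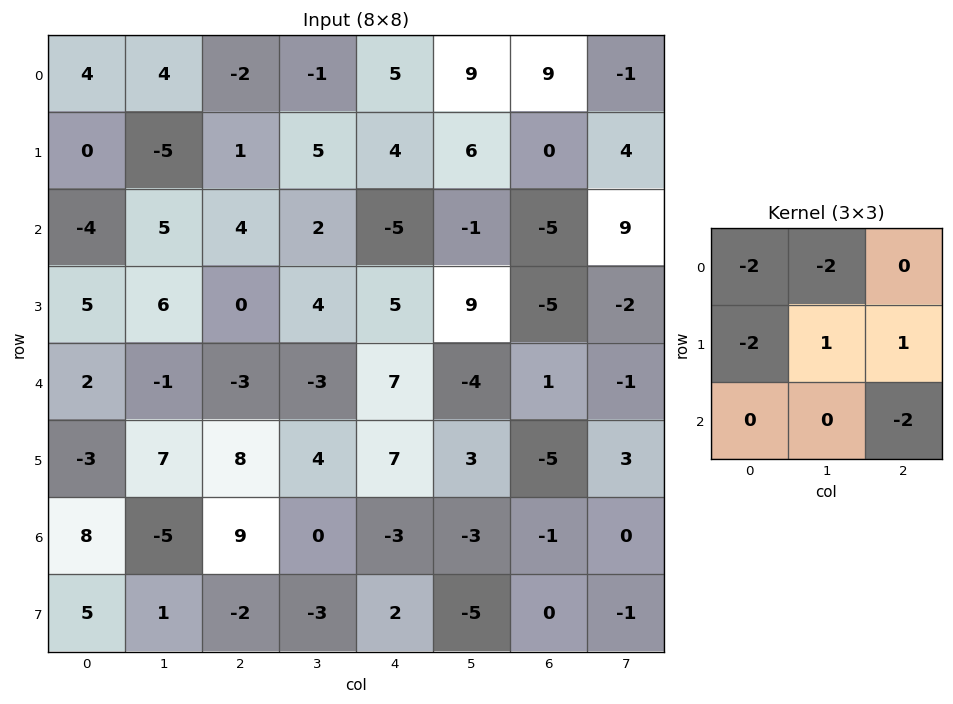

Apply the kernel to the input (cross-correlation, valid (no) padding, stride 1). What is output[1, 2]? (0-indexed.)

-33

The receptive field on the input at this output position is [1 5 4 / 4 2 -5 / 0 4 5]. Elementwise product with the kernel and sum: 1·-2 + 5·-2 + 4·-2 + 2·1 + -5·1 + 5·-2.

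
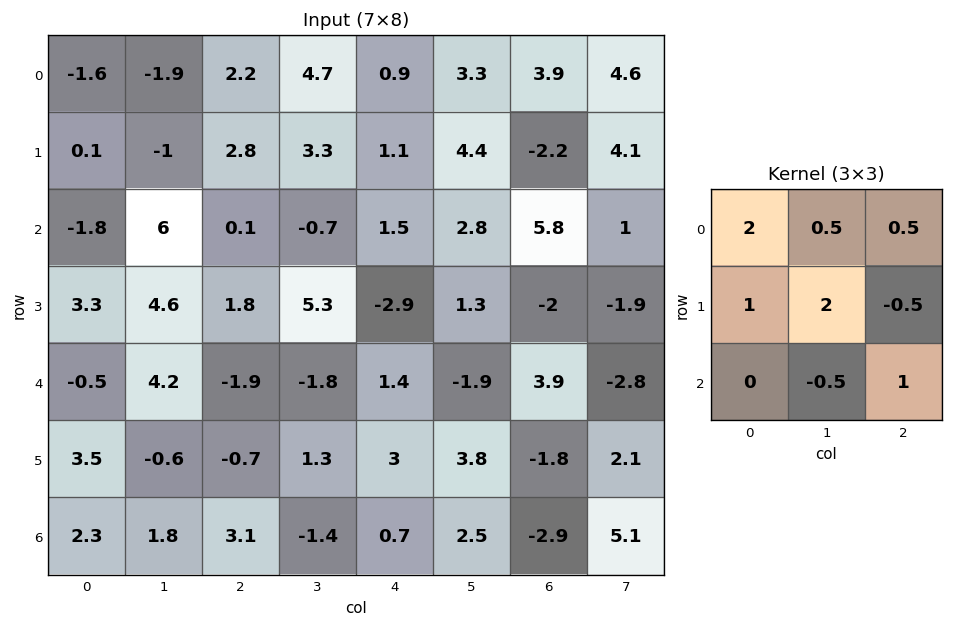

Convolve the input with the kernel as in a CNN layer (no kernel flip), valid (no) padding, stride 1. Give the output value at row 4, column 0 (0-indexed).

5

The receptive field on the input at this output position is [-0.5 4.2 -1.9 / 3.5 -0.6 -0.7 / 2.3 1.8 3.1]. Elementwise product with the kernel and sum: -0.5·2 + 4.2·0.5 + -1.9·0.5 + 3.5·1 + -0.6·2 + -0.7·-0.5 + 1.8·-0.5 + 3.1·1.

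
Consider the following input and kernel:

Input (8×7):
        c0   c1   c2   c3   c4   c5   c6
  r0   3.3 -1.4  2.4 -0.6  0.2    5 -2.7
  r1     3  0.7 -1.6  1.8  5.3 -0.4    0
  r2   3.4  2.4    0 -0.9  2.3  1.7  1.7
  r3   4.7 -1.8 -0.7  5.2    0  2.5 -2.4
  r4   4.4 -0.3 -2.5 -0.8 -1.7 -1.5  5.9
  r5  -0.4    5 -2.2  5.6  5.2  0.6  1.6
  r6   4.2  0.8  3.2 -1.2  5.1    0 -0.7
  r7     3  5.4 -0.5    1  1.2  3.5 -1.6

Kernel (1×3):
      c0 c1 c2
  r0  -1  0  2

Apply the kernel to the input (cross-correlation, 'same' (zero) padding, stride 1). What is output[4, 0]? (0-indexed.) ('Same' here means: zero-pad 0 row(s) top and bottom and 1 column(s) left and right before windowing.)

The receptive field on the zero-padded input at this output position is [0 4.4 -0.3]. Elementwise product with the kernel and sum: 0·-1 + -0.3·2.

-0.6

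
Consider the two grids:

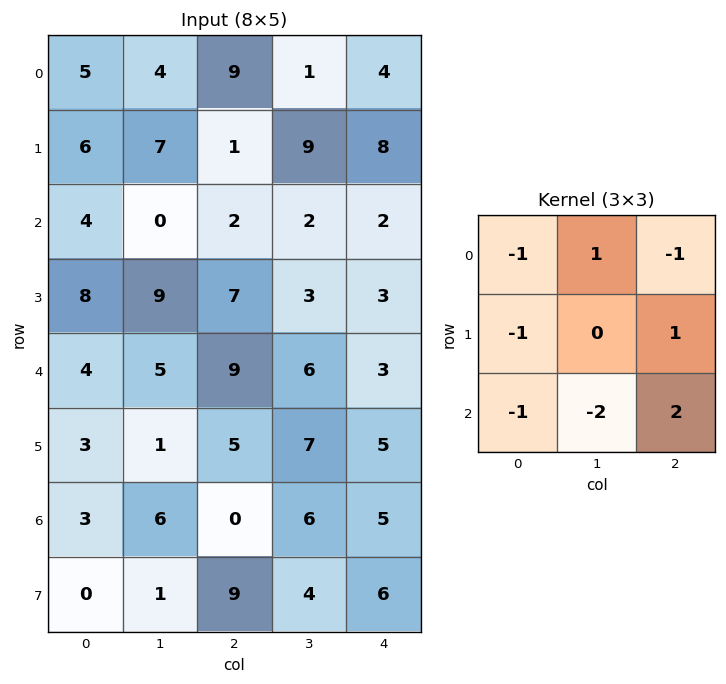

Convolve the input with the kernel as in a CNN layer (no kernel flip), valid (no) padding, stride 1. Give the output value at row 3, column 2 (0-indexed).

-22

The receptive field on the input at this output position is [7 3 3 / 9 6 3 / 5 7 5]. Elementwise product with the kernel and sum: 7·-1 + 3·1 + 3·-1 + 9·-1 + 3·1 + 5·-1 + 7·-2 + 5·2.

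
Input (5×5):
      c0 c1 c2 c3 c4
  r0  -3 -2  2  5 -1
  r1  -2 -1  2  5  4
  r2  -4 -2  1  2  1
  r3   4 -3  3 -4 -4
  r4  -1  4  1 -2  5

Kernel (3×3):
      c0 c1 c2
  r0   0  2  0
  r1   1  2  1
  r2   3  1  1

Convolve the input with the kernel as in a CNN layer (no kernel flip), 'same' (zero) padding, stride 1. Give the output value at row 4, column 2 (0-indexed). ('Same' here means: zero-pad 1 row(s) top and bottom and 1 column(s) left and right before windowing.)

The receptive field on the zero-padded input at this output position is [-3 3 -4 / 4 1 -2 / 0 0 0]. Elementwise product with the kernel and sum: 3·2 + 4·1 + 1·2 + -2·1 + 0·3 + 0·1 + 0·1.

10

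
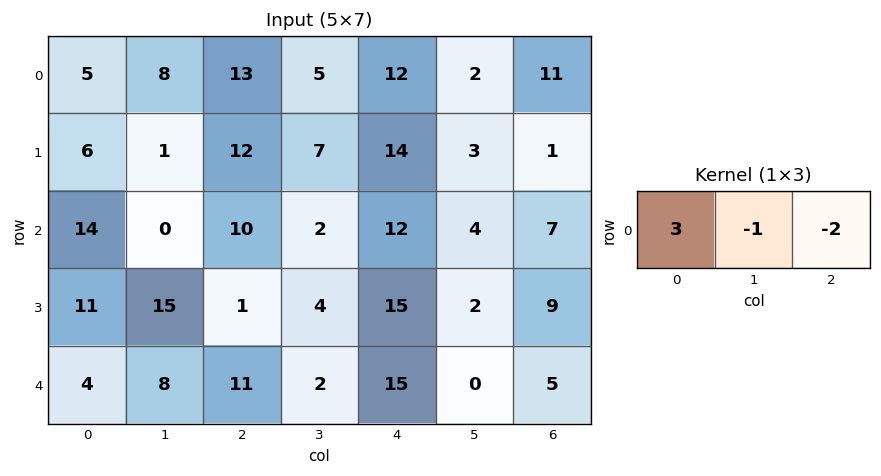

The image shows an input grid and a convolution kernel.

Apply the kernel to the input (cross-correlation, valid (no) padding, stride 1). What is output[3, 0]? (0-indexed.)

16

The receptive field on the input at this output position is [11 15 1]. Elementwise product with the kernel and sum: 11·3 + 15·-1 + 1·-2.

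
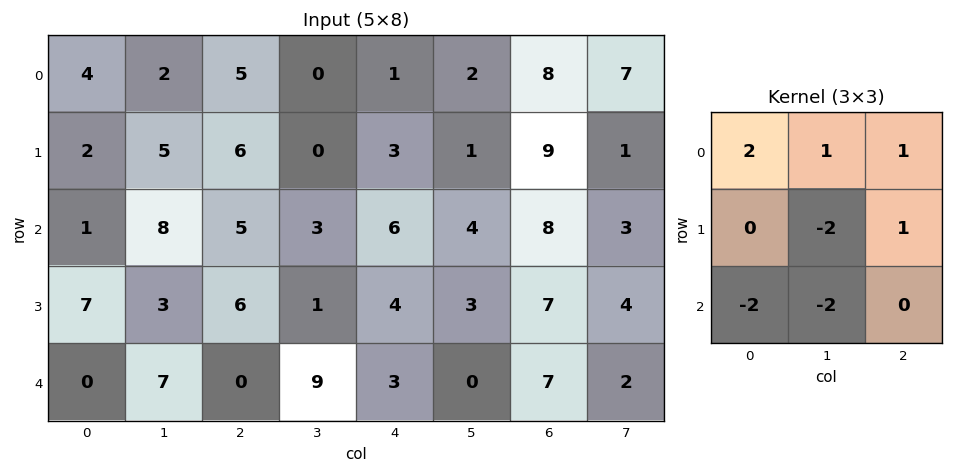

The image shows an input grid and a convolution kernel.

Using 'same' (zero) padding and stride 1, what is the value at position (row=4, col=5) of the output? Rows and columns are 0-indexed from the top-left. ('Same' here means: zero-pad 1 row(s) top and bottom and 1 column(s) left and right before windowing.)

25

The receptive field on the zero-padded input at this output position is [4 3 7 / 3 0 7 / 0 0 0]. Elementwise product with the kernel and sum: 4·2 + 3·1 + 7·1 + 0·-2 + 7·1 + 0·-2 + 0·-2.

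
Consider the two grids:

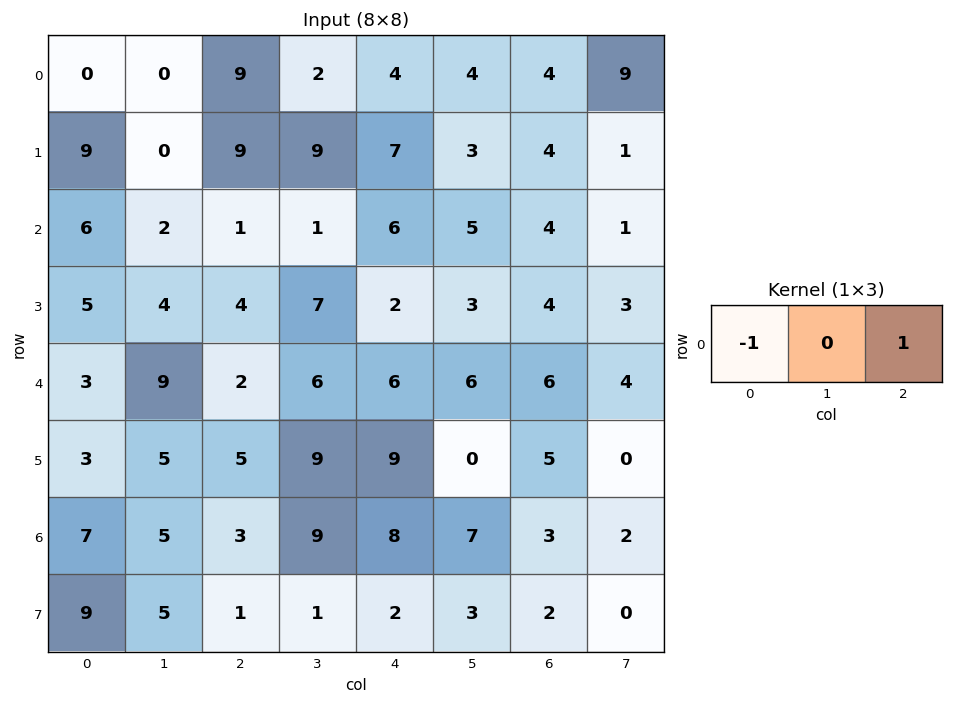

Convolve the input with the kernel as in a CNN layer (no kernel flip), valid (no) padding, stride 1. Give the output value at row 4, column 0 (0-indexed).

-1

The receptive field on the input at this output position is [3 9 2]. Elementwise product with the kernel and sum: 3·-1 + 2·1.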